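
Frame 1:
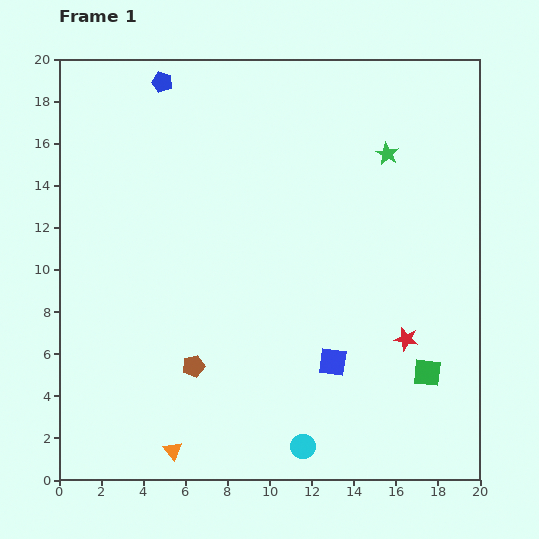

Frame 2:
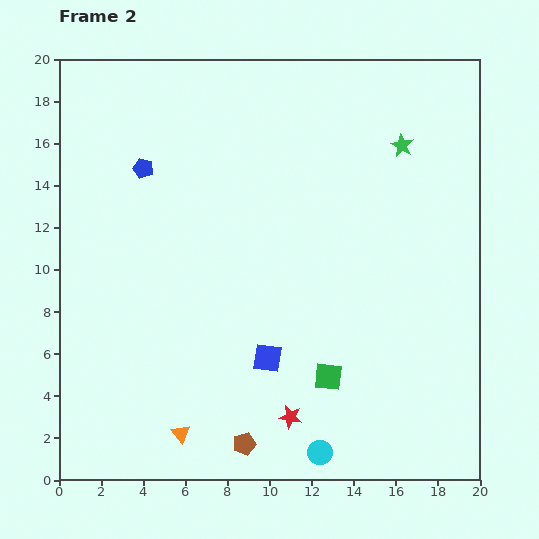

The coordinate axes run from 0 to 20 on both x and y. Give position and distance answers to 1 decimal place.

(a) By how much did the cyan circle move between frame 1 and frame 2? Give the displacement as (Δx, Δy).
(0.8, -0.3)

The cyan circle was at (11.6, 1.6) in frame 1 and (12.4, 1.3) in frame 2.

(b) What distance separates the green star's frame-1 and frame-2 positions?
0.8

The green star moved from (15.6, 15.5) to (16.3, 15.9), a distance of √(0.7² + 0.4²) ≈ 0.8.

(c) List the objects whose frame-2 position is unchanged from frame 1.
none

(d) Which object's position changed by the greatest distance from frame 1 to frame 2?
the red star

(moved 6.6; next 4.7)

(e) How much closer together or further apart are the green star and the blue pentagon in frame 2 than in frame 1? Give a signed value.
+1.1

Distance in frame 1: 11.2. Distance in frame 2: 12.3.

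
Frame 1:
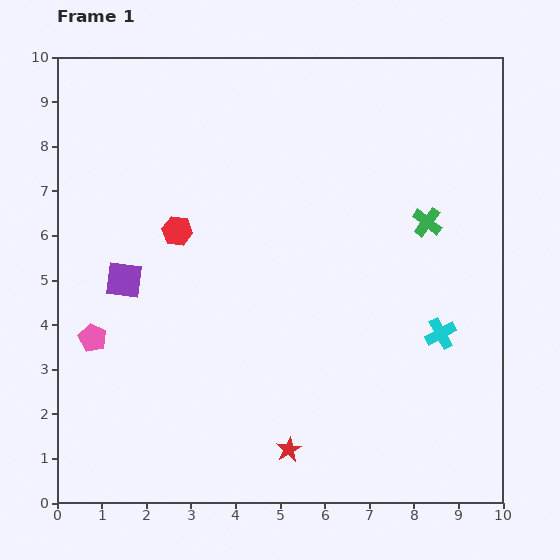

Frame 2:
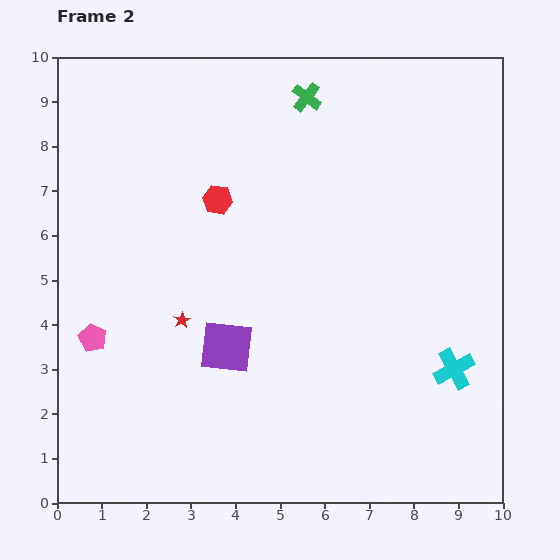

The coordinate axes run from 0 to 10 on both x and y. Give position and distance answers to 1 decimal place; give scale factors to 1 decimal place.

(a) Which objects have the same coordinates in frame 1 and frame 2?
the pink pentagon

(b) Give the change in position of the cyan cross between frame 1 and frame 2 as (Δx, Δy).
(0.3, -0.8)

The cyan cross was at (8.6, 3.8) in frame 1 and (8.9, 3.0) in frame 2.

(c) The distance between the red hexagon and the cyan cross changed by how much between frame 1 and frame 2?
+0.2

Distance in frame 1: 6.3. Distance in frame 2: 6.5.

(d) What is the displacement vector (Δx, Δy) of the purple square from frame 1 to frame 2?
(2.3, -1.5)

The purple square was at (1.5, 5.0) in frame 1 and (3.8, 3.5) in frame 2.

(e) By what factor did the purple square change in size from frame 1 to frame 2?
1.5×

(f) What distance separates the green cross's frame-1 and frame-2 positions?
3.9

The green cross moved from (8.3, 6.3) to (5.6, 9.1), a distance of √(2.7² + 2.8²) ≈ 3.9.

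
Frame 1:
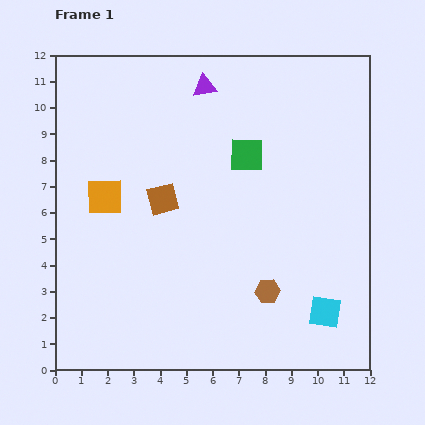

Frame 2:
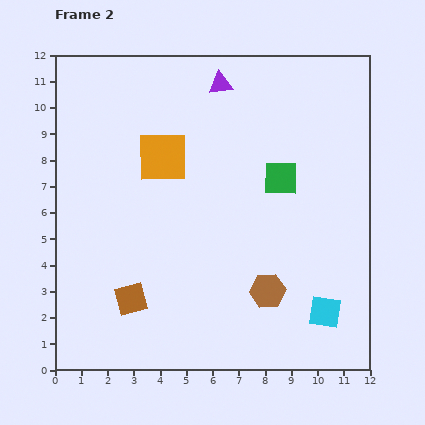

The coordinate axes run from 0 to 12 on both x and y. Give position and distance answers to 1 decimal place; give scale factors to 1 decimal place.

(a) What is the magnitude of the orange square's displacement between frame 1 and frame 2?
2.7

The orange square moved from (1.9, 6.6) to (4.1, 8.1), a distance of √(2.2² + 1.5²) ≈ 2.7.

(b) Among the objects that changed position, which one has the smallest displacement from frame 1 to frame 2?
the purple triangle

(moved 0.6)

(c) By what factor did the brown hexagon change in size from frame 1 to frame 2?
1.4×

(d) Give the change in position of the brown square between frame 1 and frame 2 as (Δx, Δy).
(-1.2, -3.8)

The brown square was at (4.1, 6.5) in frame 1 and (2.9, 2.7) in frame 2.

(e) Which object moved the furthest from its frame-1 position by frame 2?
the brown square

(moved 4.0; next 2.7)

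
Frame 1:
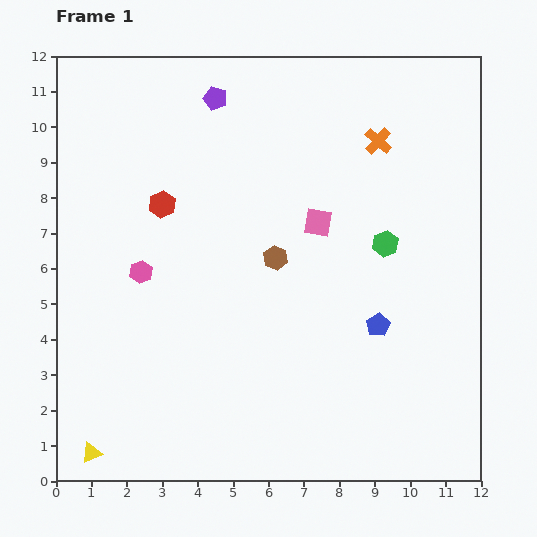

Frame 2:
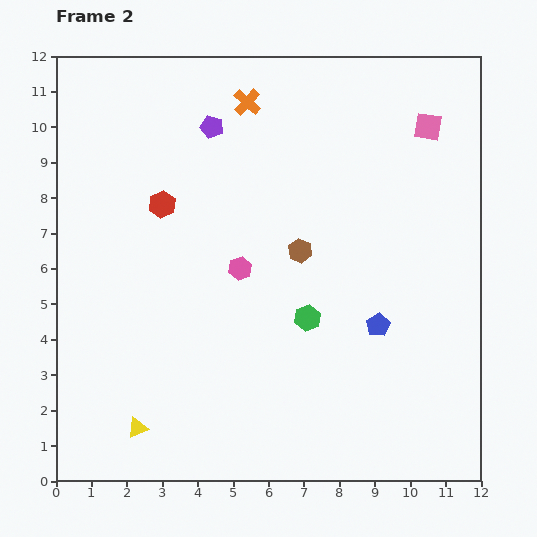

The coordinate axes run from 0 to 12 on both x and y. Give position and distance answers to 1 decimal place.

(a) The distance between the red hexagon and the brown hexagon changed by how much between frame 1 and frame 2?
+0.6

Distance in frame 1: 3.5. Distance in frame 2: 4.1.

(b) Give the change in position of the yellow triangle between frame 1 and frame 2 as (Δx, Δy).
(1.3, 0.7)

The yellow triangle was at (1.0, 0.8) in frame 1 and (2.3, 1.5) in frame 2.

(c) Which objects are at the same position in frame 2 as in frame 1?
the blue pentagon, the red hexagon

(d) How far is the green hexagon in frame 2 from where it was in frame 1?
3.0

The green hexagon moved from (9.3, 6.7) to (7.1, 4.6), a distance of √(2.2² + 2.1²) ≈ 3.0.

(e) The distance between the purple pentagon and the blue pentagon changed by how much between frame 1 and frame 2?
-0.6

Distance in frame 1: 7.9. Distance in frame 2: 7.3.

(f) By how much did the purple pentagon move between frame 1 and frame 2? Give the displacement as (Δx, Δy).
(-0.1, -0.8)

The purple pentagon was at (4.5, 10.8) in frame 1 and (4.4, 10.0) in frame 2.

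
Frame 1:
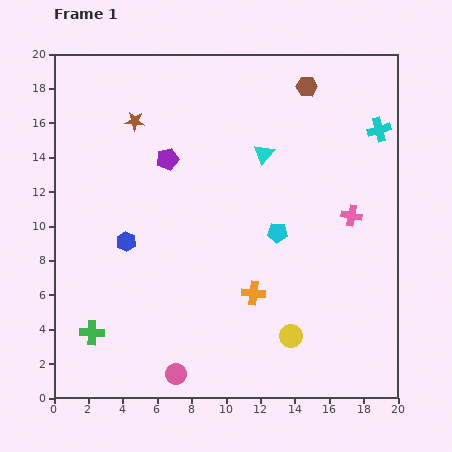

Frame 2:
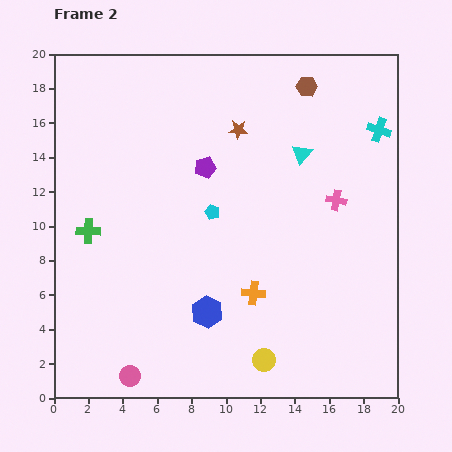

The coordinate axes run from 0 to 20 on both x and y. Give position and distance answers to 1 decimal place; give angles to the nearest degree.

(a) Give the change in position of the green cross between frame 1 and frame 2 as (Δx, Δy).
(-0.2, 5.9)

The green cross was at (2.2, 3.8) in frame 1 and (2.0, 9.7) in frame 2.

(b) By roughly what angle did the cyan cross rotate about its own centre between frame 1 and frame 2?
34° clockwise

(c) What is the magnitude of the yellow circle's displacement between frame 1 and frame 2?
2.1

The yellow circle moved from (13.8, 3.6) to (12.2, 2.2), a distance of √(1.6² + 1.4²) ≈ 2.1.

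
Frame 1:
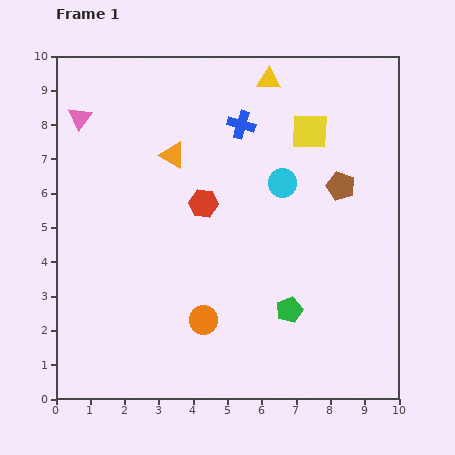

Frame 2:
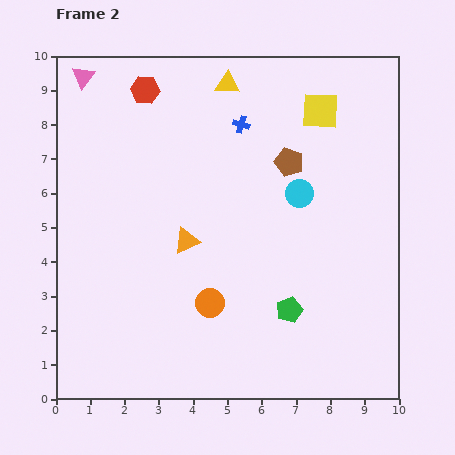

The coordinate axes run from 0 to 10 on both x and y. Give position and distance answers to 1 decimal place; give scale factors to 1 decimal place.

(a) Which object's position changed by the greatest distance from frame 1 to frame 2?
the red hexagon

(moved 3.7; next 2.5)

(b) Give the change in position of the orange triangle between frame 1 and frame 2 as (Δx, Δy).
(0.4, -2.5)

The orange triangle was at (3.4, 7.1) in frame 1 and (3.8, 4.6) in frame 2.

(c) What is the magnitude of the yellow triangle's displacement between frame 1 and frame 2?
1.2

The yellow triangle moved from (6.2, 9.3) to (5.0, 9.2), a distance of √(1.2² + 0.1²) ≈ 1.2.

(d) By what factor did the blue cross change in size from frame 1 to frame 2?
0.6×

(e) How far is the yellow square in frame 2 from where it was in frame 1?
0.7

The yellow square moved from (7.4, 7.8) to (7.7, 8.4), a distance of √(0.3² + 0.6²) ≈ 0.7.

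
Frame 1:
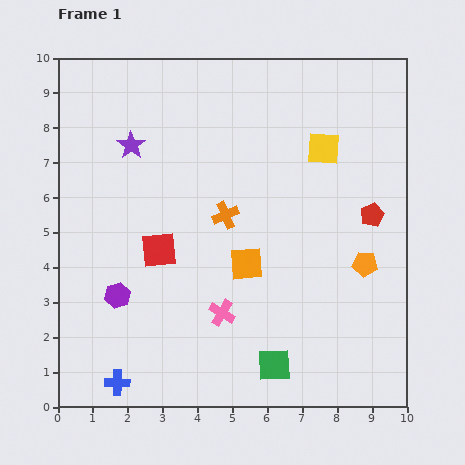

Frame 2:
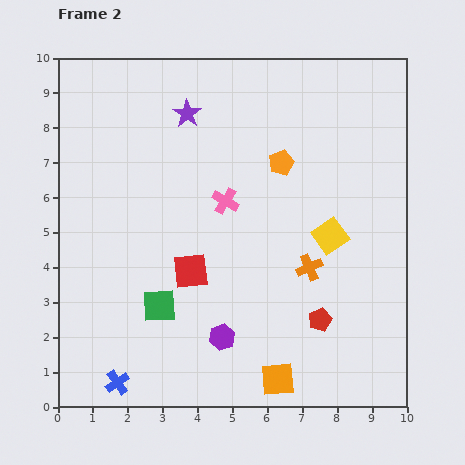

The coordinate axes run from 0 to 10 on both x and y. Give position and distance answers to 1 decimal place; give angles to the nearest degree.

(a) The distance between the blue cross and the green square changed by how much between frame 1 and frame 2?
-2.0

Distance in frame 1: 4.5. Distance in frame 2: 2.5.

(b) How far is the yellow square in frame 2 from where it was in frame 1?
2.5

The yellow square moved from (7.6, 7.4) to (7.8, 4.9), a distance of √(0.2² + 2.5²) ≈ 2.5.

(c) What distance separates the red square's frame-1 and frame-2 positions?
1.1

The red square moved from (2.9, 4.5) to (3.8, 3.9), a distance of √(0.9² + 0.6²) ≈ 1.1.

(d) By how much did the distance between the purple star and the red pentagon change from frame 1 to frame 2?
-0.2

Distance in frame 1: 7.2. Distance in frame 2: 7.0.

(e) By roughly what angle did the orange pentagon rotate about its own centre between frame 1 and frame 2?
27° counter-clockwise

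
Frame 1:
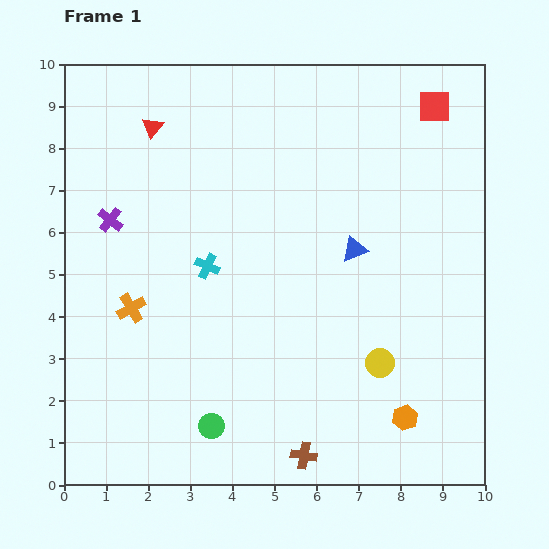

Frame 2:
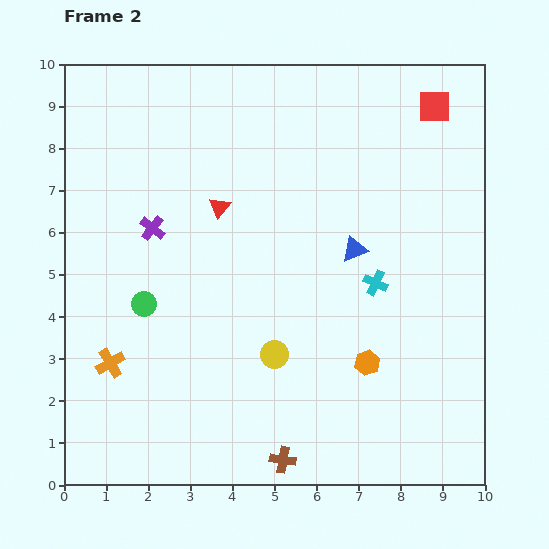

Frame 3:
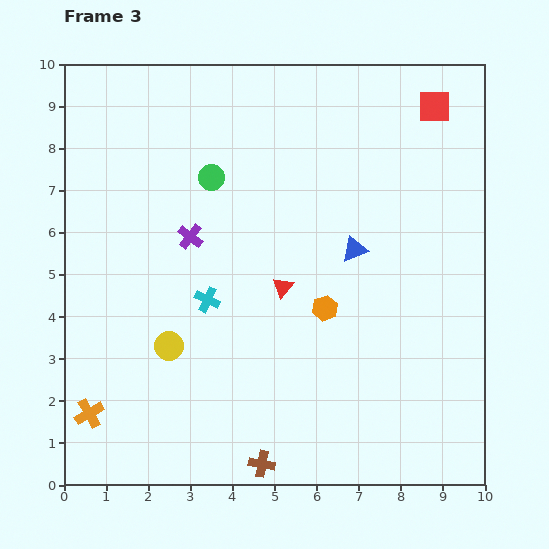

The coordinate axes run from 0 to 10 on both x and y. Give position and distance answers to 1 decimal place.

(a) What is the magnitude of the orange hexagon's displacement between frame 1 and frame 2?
1.6

The orange hexagon moved from (8.1, 1.6) to (7.2, 2.9), a distance of √(0.9² + 1.3²) ≈ 1.6.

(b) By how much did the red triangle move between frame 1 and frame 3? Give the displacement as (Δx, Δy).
(3.1, -3.8)

The red triangle was at (2.1, 8.5) in frame 1 and (5.2, 4.7) in frame 3.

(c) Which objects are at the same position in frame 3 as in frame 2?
the blue triangle, the red square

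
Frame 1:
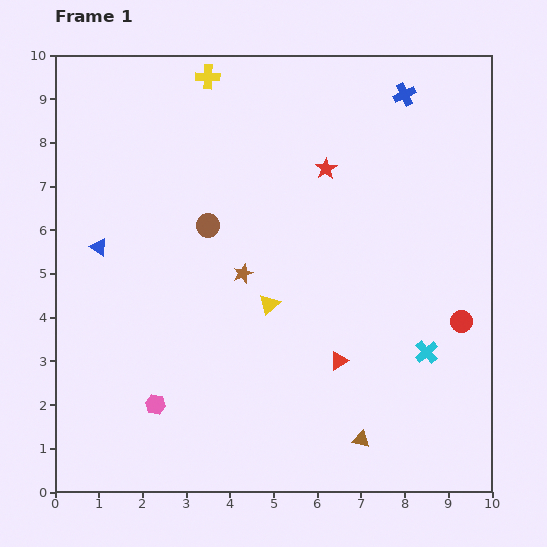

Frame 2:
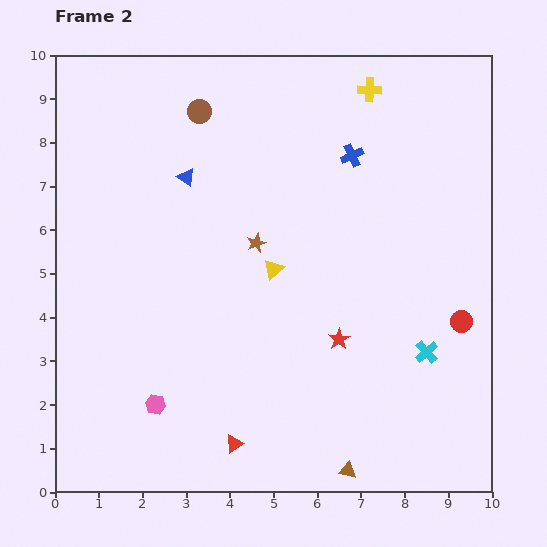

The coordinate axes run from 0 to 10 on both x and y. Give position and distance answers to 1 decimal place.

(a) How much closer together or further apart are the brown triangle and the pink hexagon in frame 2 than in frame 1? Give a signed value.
-0.2

Distance in frame 1: 4.8. Distance in frame 2: 4.6.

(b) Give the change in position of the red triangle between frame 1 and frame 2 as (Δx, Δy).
(-2.4, -1.9)

The red triangle was at (6.5, 3.0) in frame 1 and (4.1, 1.1) in frame 2.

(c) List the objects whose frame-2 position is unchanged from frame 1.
the red circle, the pink hexagon, the cyan cross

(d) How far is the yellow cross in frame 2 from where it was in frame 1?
3.7

The yellow cross moved from (3.5, 9.5) to (7.2, 9.2), a distance of √(3.7² + 0.3²) ≈ 3.7.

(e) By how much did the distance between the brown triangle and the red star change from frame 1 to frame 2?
-3.3

Distance in frame 1: 6.3. Distance in frame 2: 3.0.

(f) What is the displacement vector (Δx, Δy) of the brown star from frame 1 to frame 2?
(0.3, 0.7)

The brown star was at (4.3, 5.0) in frame 1 and (4.6, 5.7) in frame 2.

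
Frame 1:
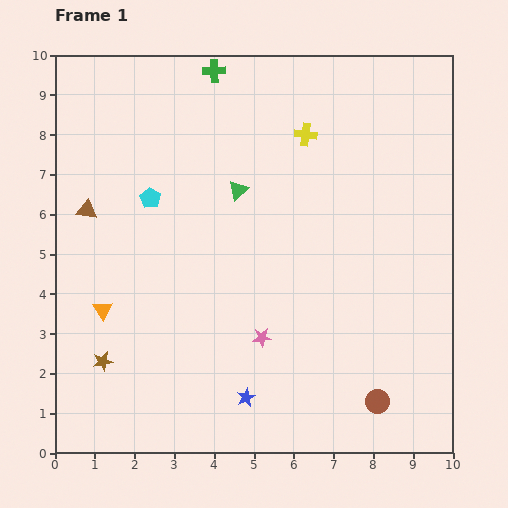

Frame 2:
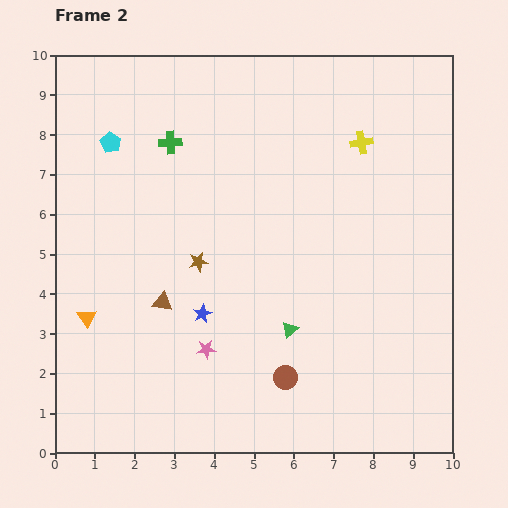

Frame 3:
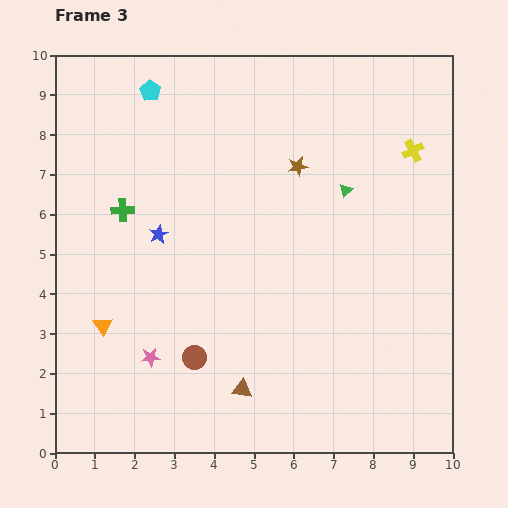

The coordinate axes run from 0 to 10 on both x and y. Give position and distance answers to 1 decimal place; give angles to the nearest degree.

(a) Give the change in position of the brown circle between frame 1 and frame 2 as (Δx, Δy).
(-2.3, 0.6)

The brown circle was at (8.1, 1.3) in frame 1 and (5.8, 1.9) in frame 2.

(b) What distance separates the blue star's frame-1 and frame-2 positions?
2.4

The blue star moved from (4.8, 1.4) to (3.7, 3.5), a distance of √(1.1² + 2.1²) ≈ 2.4.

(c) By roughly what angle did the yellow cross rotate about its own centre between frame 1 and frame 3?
35° counter-clockwise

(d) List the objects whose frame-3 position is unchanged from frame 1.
none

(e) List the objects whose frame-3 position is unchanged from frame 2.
none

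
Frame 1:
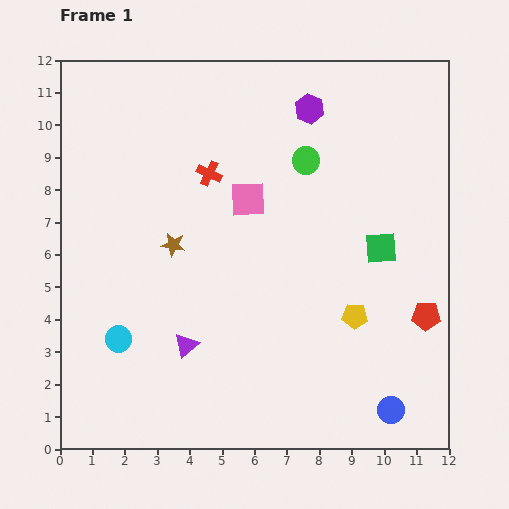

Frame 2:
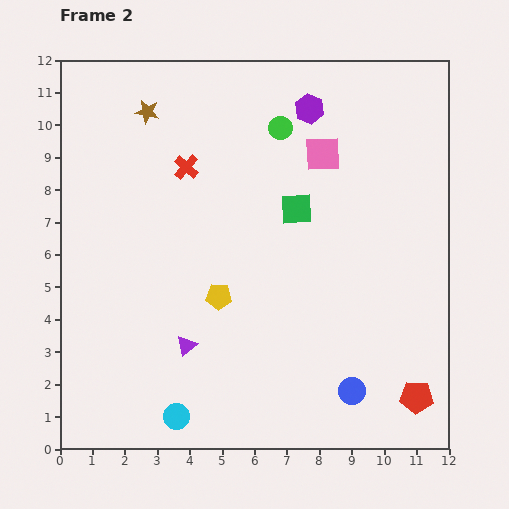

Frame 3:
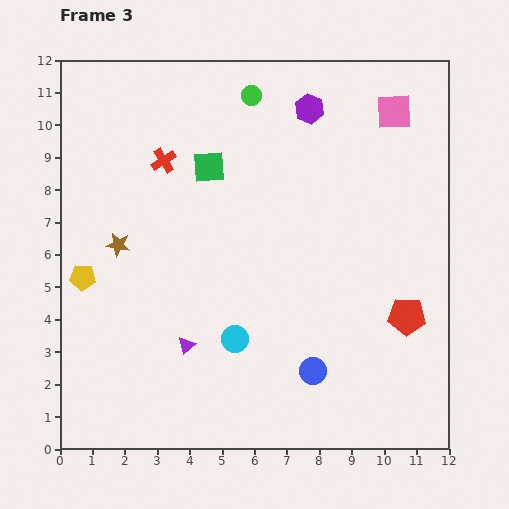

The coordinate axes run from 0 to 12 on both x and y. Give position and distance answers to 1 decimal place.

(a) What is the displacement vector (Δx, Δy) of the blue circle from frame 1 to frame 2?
(-1.2, 0.6)

The blue circle was at (10.2, 1.2) in frame 1 and (9.0, 1.8) in frame 2.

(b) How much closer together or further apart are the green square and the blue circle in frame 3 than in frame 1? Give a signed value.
+2.1

Distance in frame 1: 5.0. Distance in frame 3: 7.1.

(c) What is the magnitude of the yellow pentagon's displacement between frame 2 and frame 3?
4.2

The yellow pentagon moved from (4.9, 4.7) to (0.7, 5.3), a distance of √(4.2² + 0.6²) ≈ 4.2.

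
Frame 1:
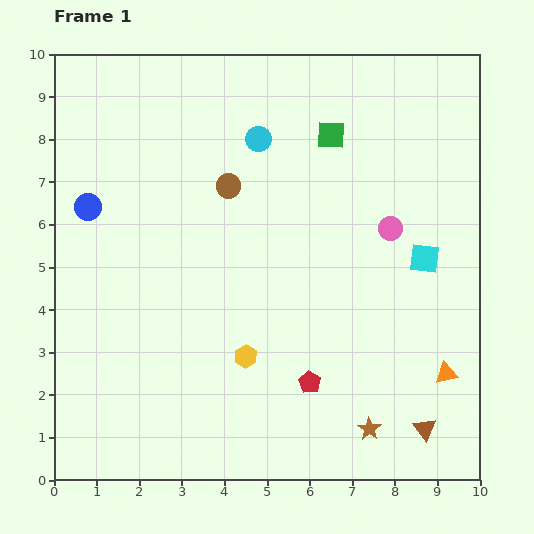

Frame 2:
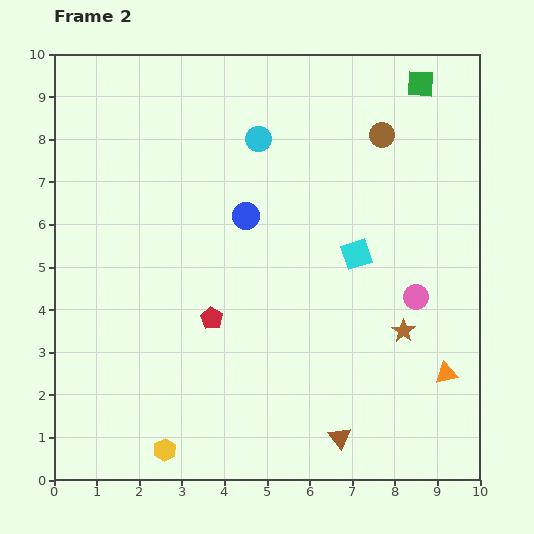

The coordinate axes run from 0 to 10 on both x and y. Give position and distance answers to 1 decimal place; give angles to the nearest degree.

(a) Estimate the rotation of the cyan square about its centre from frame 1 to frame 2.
24° counter-clockwise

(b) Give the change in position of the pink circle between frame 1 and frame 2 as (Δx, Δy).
(0.6, -1.6)

The pink circle was at (7.9, 5.9) in frame 1 and (8.5, 4.3) in frame 2.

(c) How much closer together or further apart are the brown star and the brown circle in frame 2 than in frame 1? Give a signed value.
-2.0

Distance in frame 1: 6.6. Distance in frame 2: 4.6.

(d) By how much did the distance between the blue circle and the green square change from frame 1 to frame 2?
-0.8

Distance in frame 1: 5.9. Distance in frame 2: 5.1.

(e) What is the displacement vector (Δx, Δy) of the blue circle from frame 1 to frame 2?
(3.7, -0.2)

The blue circle was at (0.8, 6.4) in frame 1 and (4.5, 6.2) in frame 2.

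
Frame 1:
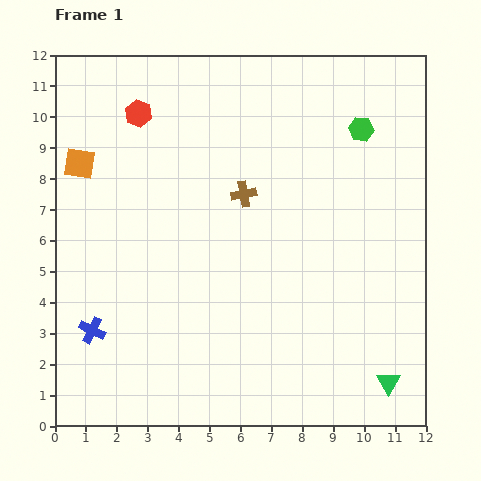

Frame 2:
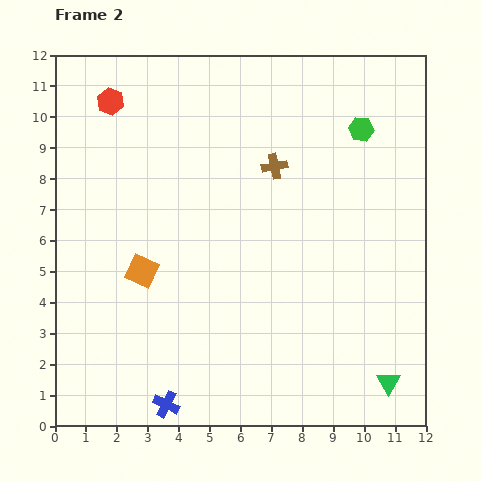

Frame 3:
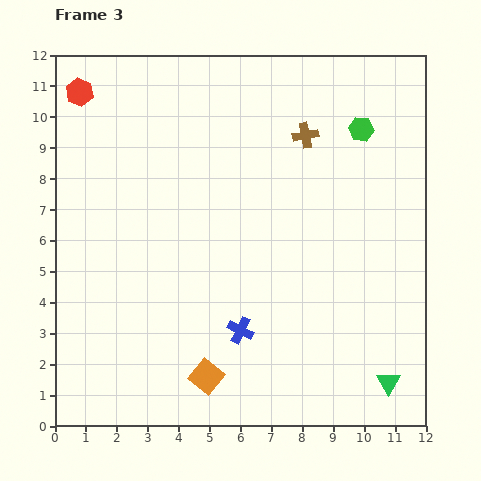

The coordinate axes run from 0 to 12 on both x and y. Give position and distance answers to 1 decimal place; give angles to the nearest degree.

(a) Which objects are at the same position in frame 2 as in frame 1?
the green triangle, the green hexagon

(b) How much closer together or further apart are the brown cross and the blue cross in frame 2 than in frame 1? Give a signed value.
+1.9

Distance in frame 1: 6.6. Distance in frame 2: 8.5.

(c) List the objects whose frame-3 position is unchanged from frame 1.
the green triangle, the green hexagon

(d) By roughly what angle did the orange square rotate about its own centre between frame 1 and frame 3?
31° clockwise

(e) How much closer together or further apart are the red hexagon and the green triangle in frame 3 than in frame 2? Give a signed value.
+0.9

Distance in frame 2: 12.8. Distance in frame 3: 13.7.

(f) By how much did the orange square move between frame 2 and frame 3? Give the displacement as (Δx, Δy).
(2.1, -3.4)

The orange square was at (2.8, 5.0) in frame 2 and (4.9, 1.6) in frame 3.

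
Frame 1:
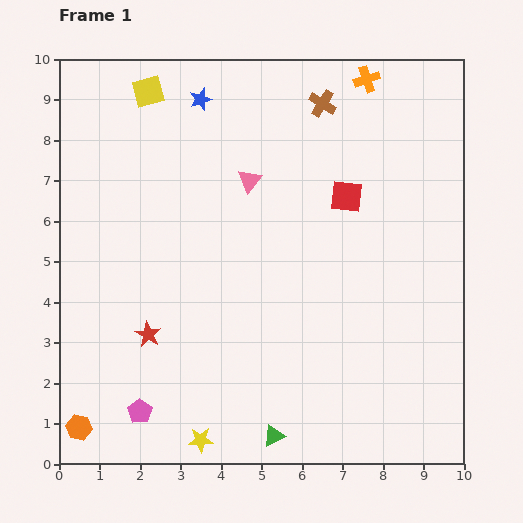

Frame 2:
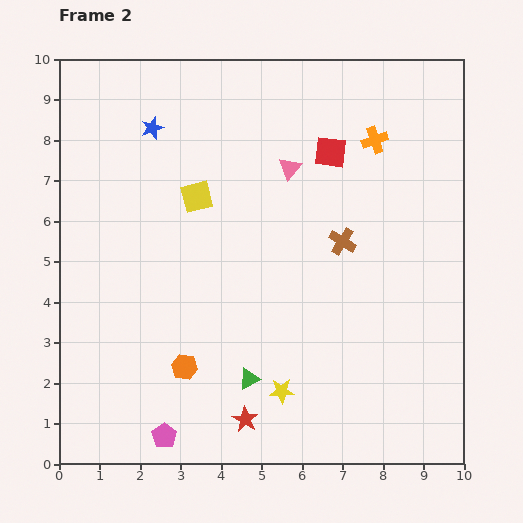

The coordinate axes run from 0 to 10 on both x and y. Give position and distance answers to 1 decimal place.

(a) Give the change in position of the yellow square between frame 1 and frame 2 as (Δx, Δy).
(1.2, -2.6)

The yellow square was at (2.2, 9.2) in frame 1 and (3.4, 6.6) in frame 2.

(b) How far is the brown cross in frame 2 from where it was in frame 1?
3.4

The brown cross moved from (6.5, 8.9) to (7.0, 5.5), a distance of √(0.5² + 3.4²) ≈ 3.4.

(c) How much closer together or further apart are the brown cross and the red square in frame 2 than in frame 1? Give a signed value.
-0.2

Distance in frame 1: 2.4. Distance in frame 2: 2.2.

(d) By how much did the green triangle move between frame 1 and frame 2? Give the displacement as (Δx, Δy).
(-0.6, 1.4)

The green triangle was at (5.3, 0.7) in frame 1 and (4.7, 2.1) in frame 2.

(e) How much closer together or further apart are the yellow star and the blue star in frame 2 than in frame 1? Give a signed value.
-1.2

Distance in frame 1: 8.4. Distance in frame 2: 7.2.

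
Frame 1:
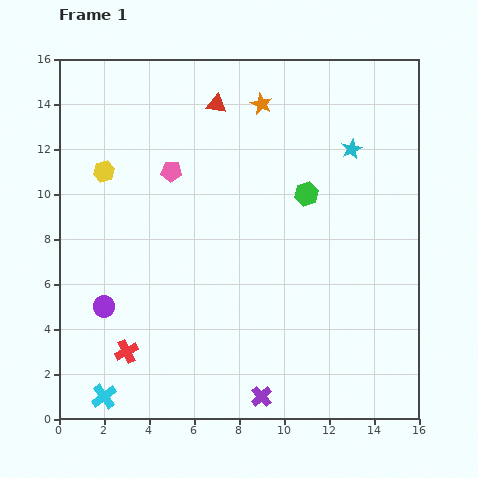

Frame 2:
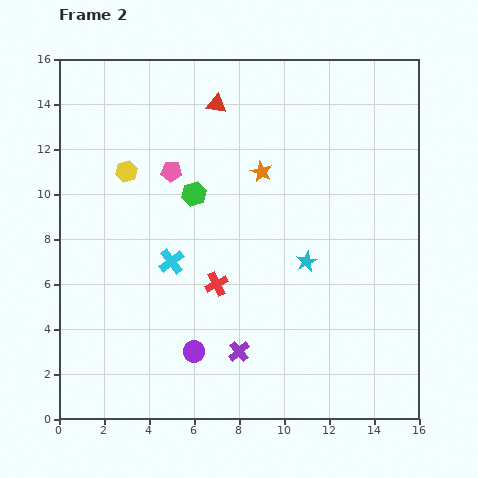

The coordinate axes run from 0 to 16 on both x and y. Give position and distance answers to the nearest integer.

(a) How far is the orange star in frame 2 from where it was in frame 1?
3

The orange star moved from (9, 14) to (9, 11), a distance of √(0² + 3²) ≈ 3.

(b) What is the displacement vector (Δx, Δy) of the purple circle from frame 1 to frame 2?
(4, -2)

The purple circle was at (2, 5) in frame 1 and (6, 3) in frame 2.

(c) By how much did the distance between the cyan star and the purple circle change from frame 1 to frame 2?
-7

Distance in frame 1: 13. Distance in frame 2: 6.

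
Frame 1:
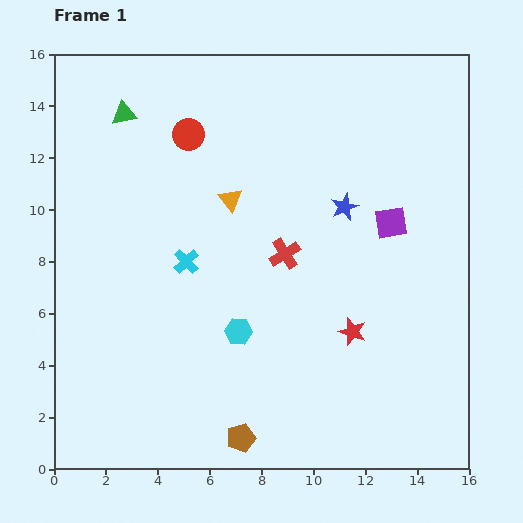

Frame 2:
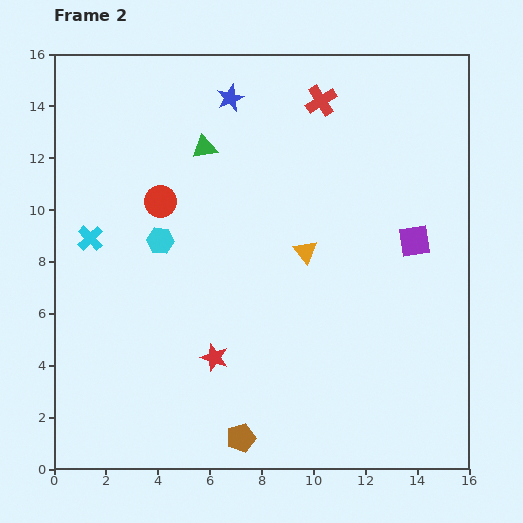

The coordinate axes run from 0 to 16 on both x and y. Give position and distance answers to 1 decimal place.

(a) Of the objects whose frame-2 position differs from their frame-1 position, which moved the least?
the purple square

(moved 1.1)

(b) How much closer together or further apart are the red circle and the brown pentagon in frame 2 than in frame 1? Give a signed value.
-2.3

Distance in frame 1: 11.9. Distance in frame 2: 9.6.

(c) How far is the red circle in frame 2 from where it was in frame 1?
2.8

The red circle moved from (5.2, 12.9) to (4.1, 10.3), a distance of √(1.1² + 2.6²) ≈ 2.8.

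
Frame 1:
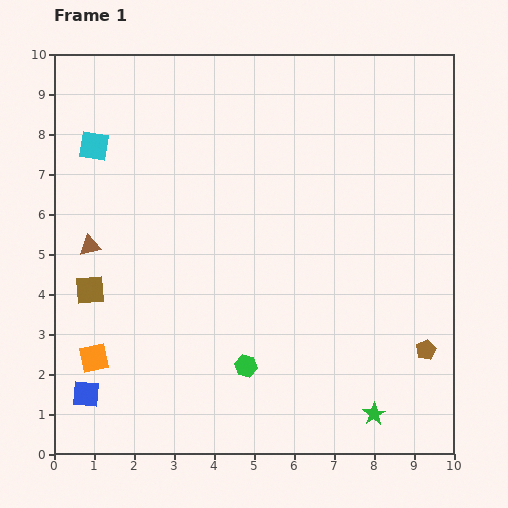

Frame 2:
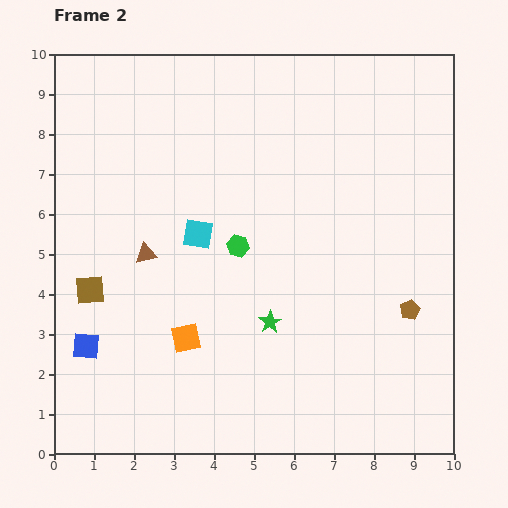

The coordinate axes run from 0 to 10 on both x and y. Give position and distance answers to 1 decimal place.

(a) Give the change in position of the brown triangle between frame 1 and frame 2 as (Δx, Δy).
(1.4, -0.2)

The brown triangle was at (0.9, 5.2) in frame 1 and (2.3, 5.0) in frame 2.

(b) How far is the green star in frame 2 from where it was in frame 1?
3.5

The green star moved from (8.0, 1.0) to (5.4, 3.3), a distance of √(2.6² + 2.3²) ≈ 3.5.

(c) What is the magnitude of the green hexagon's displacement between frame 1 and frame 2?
3.0

The green hexagon moved from (4.8, 2.2) to (4.6, 5.2), a distance of √(0.2² + 3.0²) ≈ 3.0.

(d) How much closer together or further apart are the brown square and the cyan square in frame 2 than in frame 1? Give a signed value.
-0.6

Distance in frame 1: 3.6. Distance in frame 2: 3.0.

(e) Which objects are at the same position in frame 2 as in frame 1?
the brown square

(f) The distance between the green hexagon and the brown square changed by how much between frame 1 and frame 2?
-0.4

Distance in frame 1: 4.3. Distance in frame 2: 3.9.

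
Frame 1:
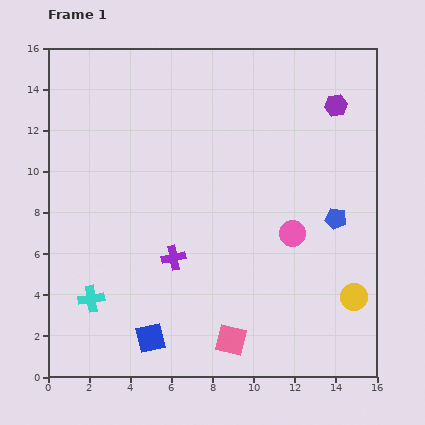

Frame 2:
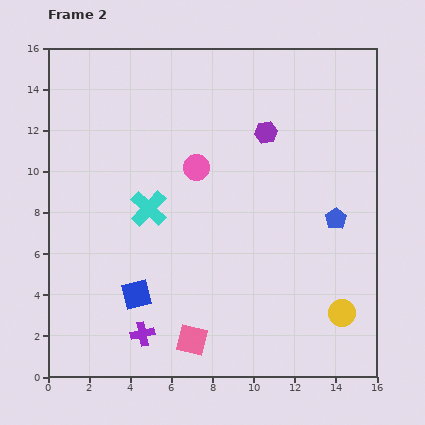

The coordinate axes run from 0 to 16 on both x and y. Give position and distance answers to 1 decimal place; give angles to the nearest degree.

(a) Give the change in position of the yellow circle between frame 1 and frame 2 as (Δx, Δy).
(-0.6, -0.8)

The yellow circle was at (14.9, 3.9) in frame 1 and (14.3, 3.1) in frame 2.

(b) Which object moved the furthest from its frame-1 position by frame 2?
the pink circle

(moved 5.7; next 5.2)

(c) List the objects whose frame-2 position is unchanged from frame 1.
the blue pentagon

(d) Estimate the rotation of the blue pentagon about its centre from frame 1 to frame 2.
27° clockwise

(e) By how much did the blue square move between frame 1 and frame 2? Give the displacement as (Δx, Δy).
(-0.7, 2.1)

The blue square was at (5.0, 1.9) in frame 1 and (4.3, 4.0) in frame 2.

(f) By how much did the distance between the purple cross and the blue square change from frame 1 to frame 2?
-2.2

Distance in frame 1: 4.1. Distance in frame 2: 1.9.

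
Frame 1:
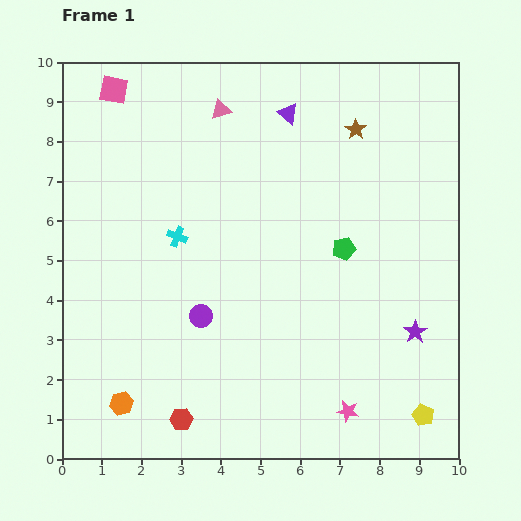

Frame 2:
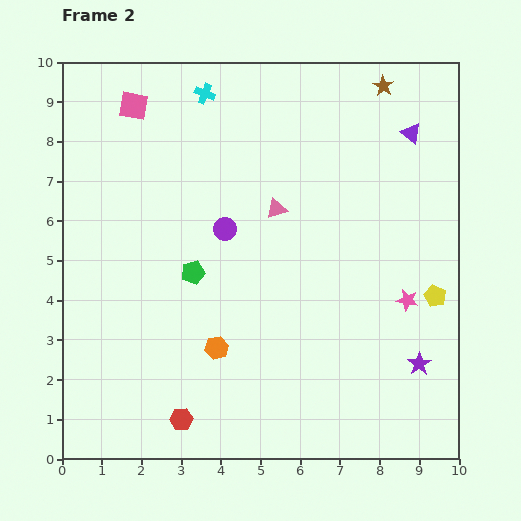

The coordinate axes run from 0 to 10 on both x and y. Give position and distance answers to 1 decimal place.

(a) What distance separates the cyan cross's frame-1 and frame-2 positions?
3.7

The cyan cross moved from (2.9, 5.6) to (3.6, 9.2), a distance of √(0.7² + 3.6²) ≈ 3.7.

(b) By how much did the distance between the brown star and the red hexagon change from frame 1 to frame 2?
+1.3

Distance in frame 1: 8.5. Distance in frame 2: 9.8.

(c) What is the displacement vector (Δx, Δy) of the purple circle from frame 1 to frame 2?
(0.6, 2.2)

The purple circle was at (3.5, 3.6) in frame 1 and (4.1, 5.8) in frame 2.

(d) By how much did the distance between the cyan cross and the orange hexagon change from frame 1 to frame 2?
+2.0

Distance in frame 1: 4.4. Distance in frame 2: 6.4.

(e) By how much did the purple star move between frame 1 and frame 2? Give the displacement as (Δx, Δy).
(0.1, -0.8)

The purple star was at (8.9, 3.2) in frame 1 and (9.0, 2.4) in frame 2.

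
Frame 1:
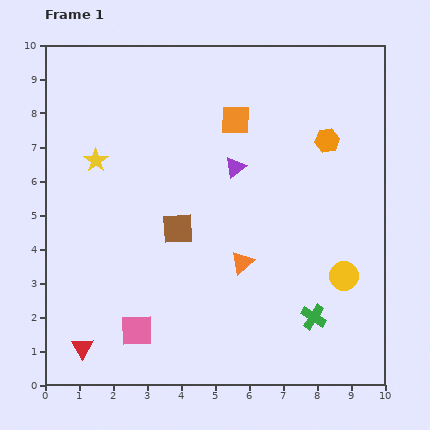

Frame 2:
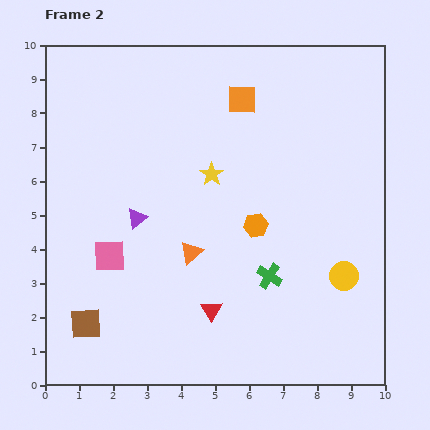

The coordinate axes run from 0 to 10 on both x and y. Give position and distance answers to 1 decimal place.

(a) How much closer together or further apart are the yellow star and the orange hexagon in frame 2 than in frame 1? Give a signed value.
-4.8

Distance in frame 1: 6.8. Distance in frame 2: 2.0.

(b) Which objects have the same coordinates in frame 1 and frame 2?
the yellow circle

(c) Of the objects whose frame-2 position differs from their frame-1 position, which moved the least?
the orange square

(moved 0.6)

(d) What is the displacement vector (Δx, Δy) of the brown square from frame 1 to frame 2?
(-2.7, -2.8)

The brown square was at (3.9, 4.6) in frame 1 and (1.2, 1.8) in frame 2.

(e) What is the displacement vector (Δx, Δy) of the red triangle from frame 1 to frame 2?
(3.8, 1.1)

The red triangle was at (1.1, 1.1) in frame 1 and (4.9, 2.2) in frame 2.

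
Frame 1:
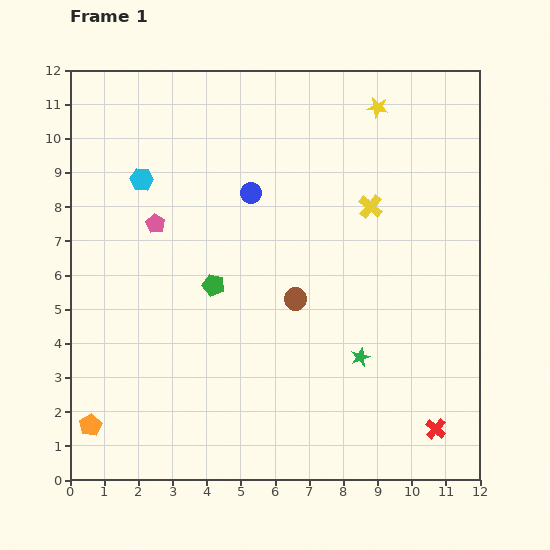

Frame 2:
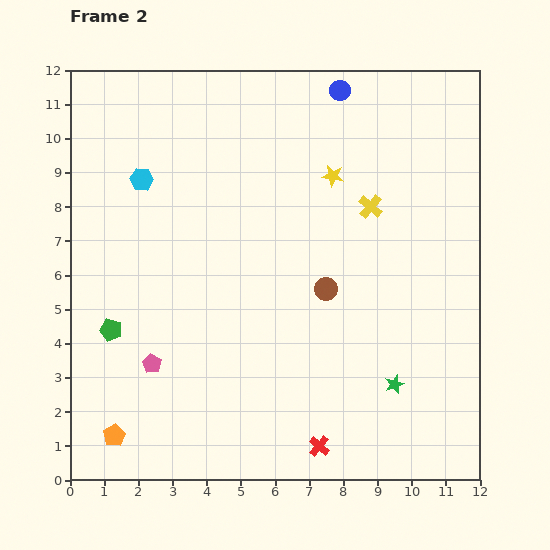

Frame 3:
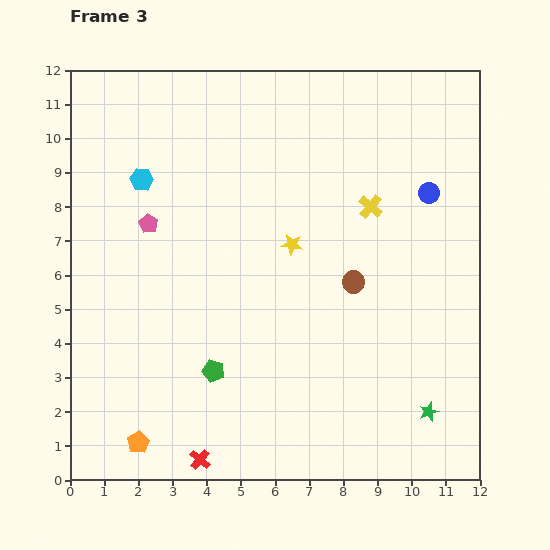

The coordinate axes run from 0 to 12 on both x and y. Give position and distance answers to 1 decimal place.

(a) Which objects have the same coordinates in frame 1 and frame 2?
the cyan hexagon, the yellow cross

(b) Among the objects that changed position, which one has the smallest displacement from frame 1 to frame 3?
the pink pentagon

(moved 0.2)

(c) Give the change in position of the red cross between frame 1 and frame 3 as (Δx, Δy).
(-6.9, -0.9)

The red cross was at (10.7, 1.5) in frame 1 and (3.8, 0.6) in frame 3.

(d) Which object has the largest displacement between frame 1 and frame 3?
the red cross

(moved 7.0; next 5.2)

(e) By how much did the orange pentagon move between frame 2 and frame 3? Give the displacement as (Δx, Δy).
(0.7, -0.2)

The orange pentagon was at (1.3, 1.3) in frame 2 and (2.0, 1.1) in frame 3.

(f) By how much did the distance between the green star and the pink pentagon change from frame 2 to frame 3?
+2.8

Distance in frame 2: 7.1. Distance in frame 3: 9.9.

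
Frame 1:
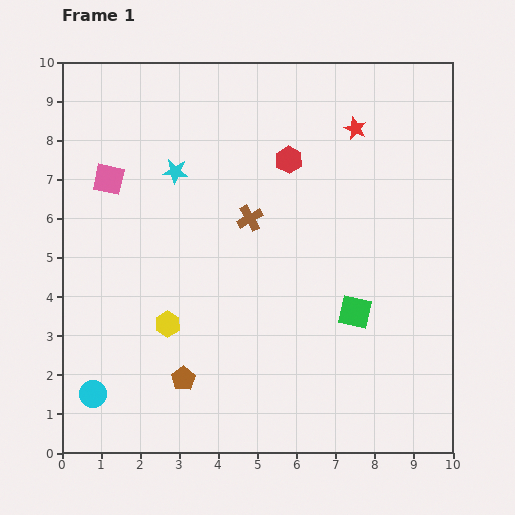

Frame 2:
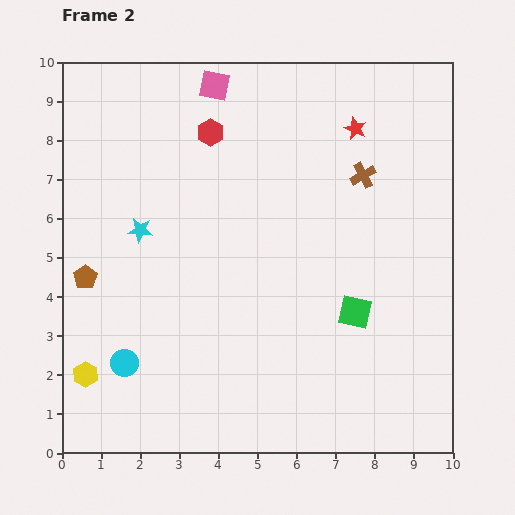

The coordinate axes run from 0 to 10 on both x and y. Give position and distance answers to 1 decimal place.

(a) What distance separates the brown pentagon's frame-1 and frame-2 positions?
3.6

The brown pentagon moved from (3.1, 1.9) to (0.6, 4.5), a distance of √(2.5² + 2.6²) ≈ 3.6.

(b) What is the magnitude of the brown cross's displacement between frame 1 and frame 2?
3.1

The brown cross moved from (4.8, 6.0) to (7.7, 7.1), a distance of √(2.9² + 1.1²) ≈ 3.1.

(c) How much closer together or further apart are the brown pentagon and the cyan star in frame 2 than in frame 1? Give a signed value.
-3.5

Distance in frame 1: 5.3. Distance in frame 2: 1.8.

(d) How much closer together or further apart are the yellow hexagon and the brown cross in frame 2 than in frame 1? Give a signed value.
+5.3

Distance in frame 1: 3.4. Distance in frame 2: 8.7.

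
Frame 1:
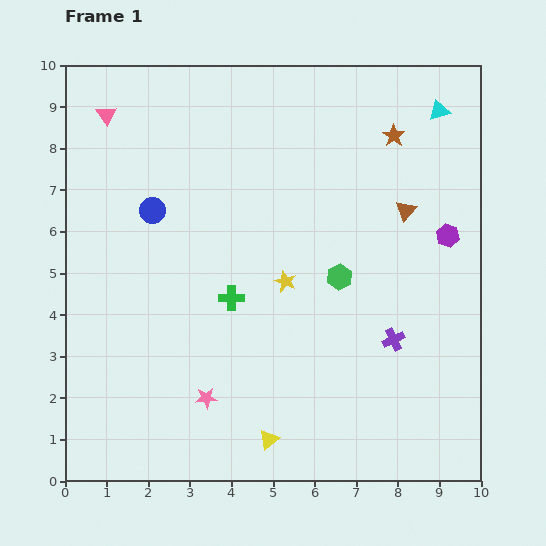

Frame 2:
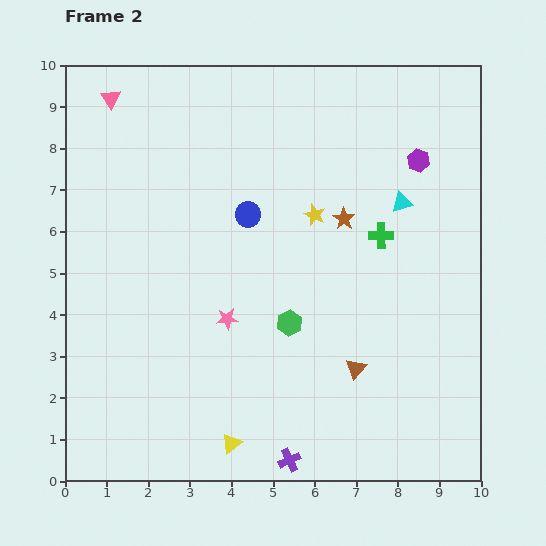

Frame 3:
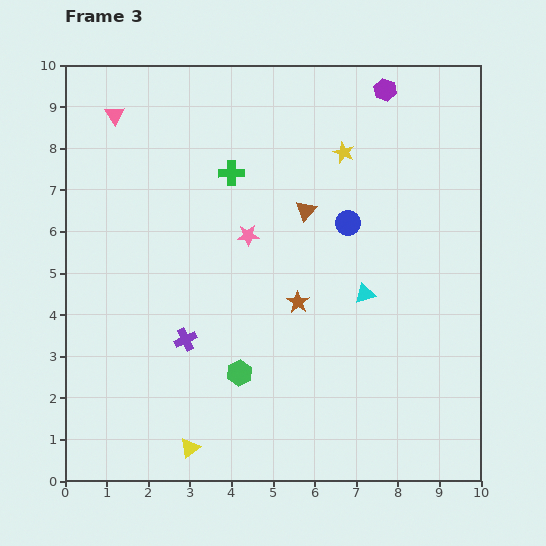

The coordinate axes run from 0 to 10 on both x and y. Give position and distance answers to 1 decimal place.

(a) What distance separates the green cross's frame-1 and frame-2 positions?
3.9

The green cross moved from (4.0, 4.4) to (7.6, 5.9), a distance of √(3.6² + 1.5²) ≈ 3.9.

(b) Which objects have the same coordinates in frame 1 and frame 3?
none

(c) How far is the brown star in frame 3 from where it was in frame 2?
2.3

The brown star moved from (6.7, 6.3) to (5.6, 4.3), a distance of √(1.1² + 2.0²) ≈ 2.3.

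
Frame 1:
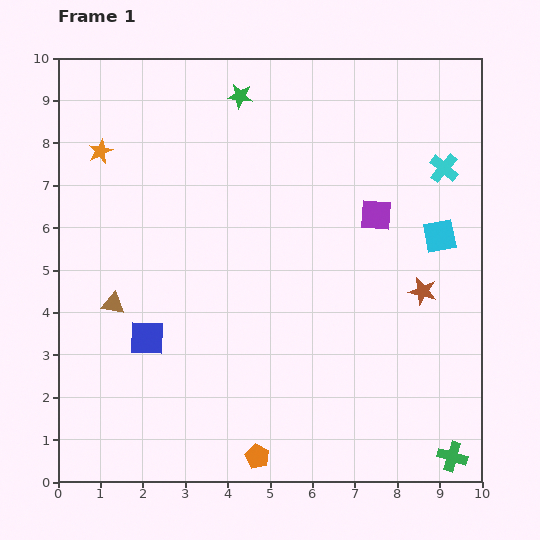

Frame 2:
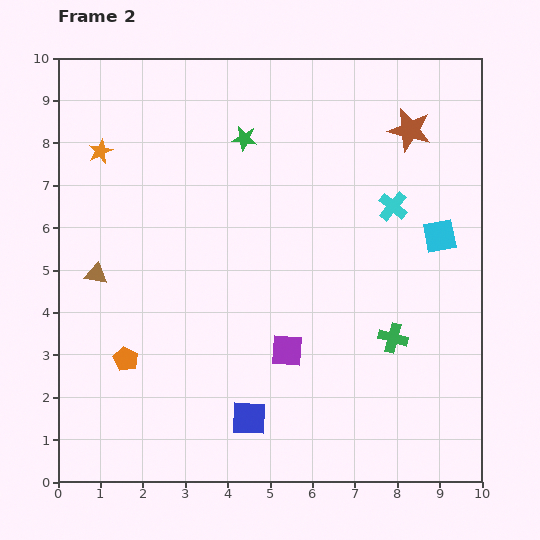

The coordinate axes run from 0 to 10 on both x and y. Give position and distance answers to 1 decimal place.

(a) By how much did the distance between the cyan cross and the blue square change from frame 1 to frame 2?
-2.1

Distance in frame 1: 8.1. Distance in frame 2: 6.0.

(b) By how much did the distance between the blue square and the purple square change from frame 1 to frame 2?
-4.3

Distance in frame 1: 6.1. Distance in frame 2: 1.8.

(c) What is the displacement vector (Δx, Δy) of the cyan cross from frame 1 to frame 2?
(-1.2, -0.9)

The cyan cross was at (9.1, 7.4) in frame 1 and (7.9, 6.5) in frame 2.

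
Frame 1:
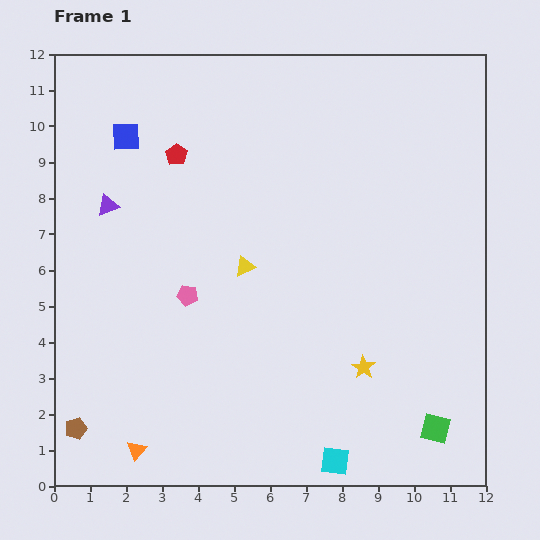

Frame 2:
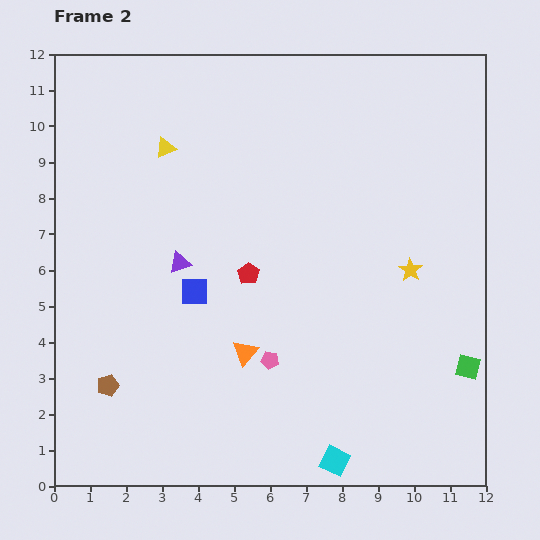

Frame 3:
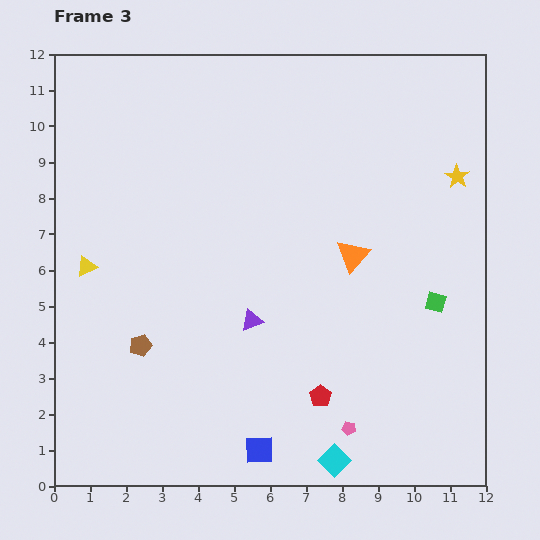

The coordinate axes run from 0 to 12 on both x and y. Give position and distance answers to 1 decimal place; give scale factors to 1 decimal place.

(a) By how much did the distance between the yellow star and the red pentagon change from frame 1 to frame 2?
-3.4

Distance in frame 1: 7.9. Distance in frame 2: 4.5.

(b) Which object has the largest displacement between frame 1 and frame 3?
the blue square

(moved 9.5; next 8.1)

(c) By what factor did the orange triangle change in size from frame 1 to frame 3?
1.7×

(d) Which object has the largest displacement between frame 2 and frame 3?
the blue square

(moved 4.8; next 4.0)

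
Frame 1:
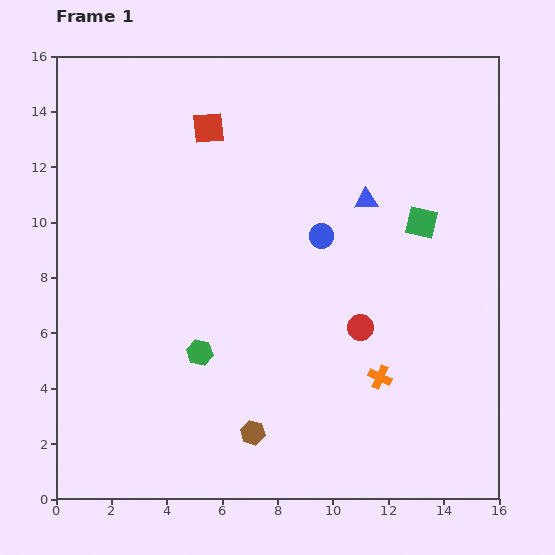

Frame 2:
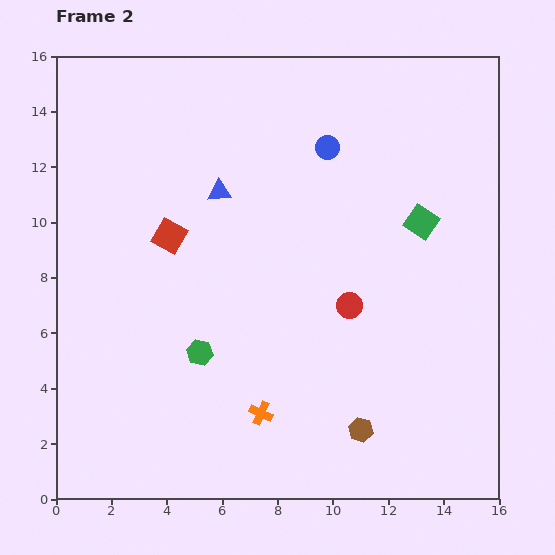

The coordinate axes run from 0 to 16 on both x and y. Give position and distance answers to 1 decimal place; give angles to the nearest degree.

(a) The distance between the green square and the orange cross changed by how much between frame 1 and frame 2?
+3.2

Distance in frame 1: 5.8. Distance in frame 2: 9.0.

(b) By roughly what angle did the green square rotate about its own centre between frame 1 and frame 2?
20° clockwise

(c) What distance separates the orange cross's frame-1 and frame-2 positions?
4.5

The orange cross moved from (11.7, 4.4) to (7.4, 3.1), a distance of √(4.3² + 1.3²) ≈ 4.5.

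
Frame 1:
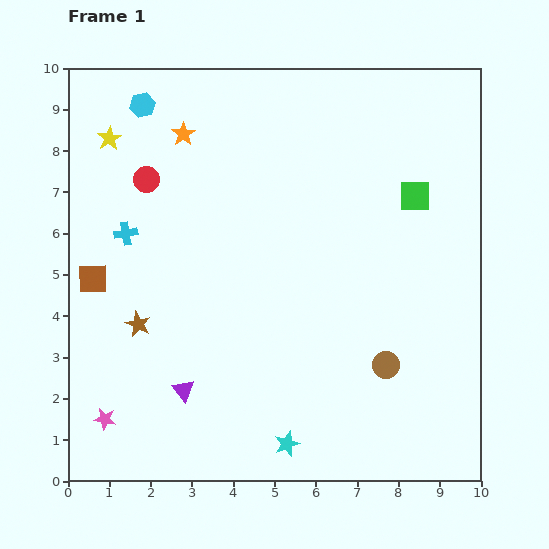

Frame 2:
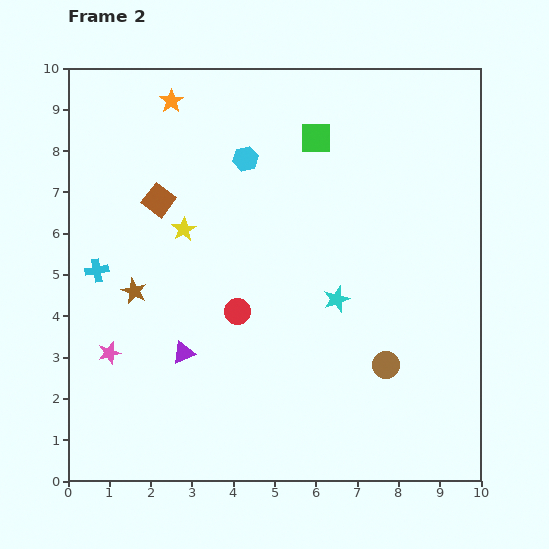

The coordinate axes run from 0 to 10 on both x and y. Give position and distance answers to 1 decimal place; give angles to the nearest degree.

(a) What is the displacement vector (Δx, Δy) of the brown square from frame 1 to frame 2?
(1.6, 1.9)

The brown square was at (0.6, 4.9) in frame 1 and (2.2, 6.8) in frame 2.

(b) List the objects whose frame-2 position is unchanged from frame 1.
the brown circle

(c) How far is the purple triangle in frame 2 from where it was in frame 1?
0.9

The purple triangle moved from (2.8, 2.2) to (2.8, 3.1), a distance of √(0.0² + 0.9²) ≈ 0.9.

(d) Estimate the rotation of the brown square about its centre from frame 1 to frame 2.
38° clockwise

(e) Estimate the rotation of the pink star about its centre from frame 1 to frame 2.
26° counter-clockwise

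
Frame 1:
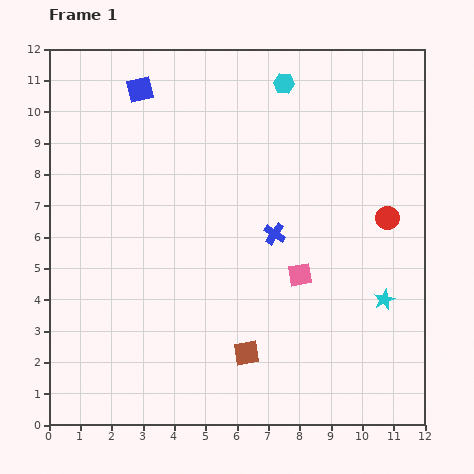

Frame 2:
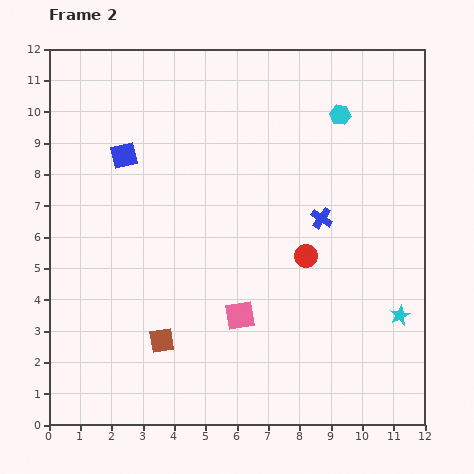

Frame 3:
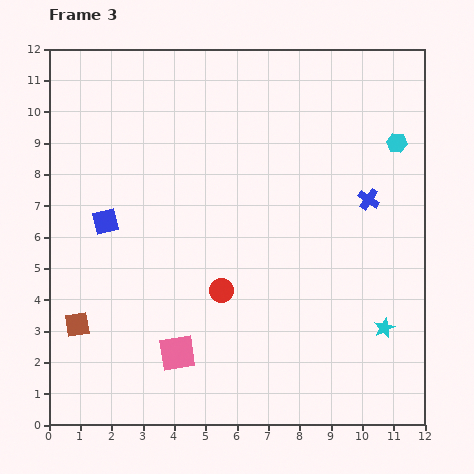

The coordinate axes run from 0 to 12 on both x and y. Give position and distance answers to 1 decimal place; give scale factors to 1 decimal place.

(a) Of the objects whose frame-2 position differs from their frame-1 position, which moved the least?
the cyan star

(moved 0.7)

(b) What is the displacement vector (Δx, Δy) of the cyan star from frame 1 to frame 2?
(0.5, -0.5)

The cyan star was at (10.7, 4.0) in frame 1 and (11.2, 3.5) in frame 2.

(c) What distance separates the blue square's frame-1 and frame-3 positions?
4.3

The blue square moved from (2.9, 10.7) to (1.8, 6.5), a distance of √(1.1² + 4.2²) ≈ 4.3.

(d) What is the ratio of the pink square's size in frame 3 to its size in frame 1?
1.5×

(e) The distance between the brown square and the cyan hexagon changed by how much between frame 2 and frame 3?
+2.5

Distance in frame 2: 9.2. Distance in frame 3: 11.7.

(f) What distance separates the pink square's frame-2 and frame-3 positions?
2.3

The pink square moved from (6.1, 3.5) to (4.1, 2.3), a distance of √(2.0² + 1.2²) ≈ 2.3.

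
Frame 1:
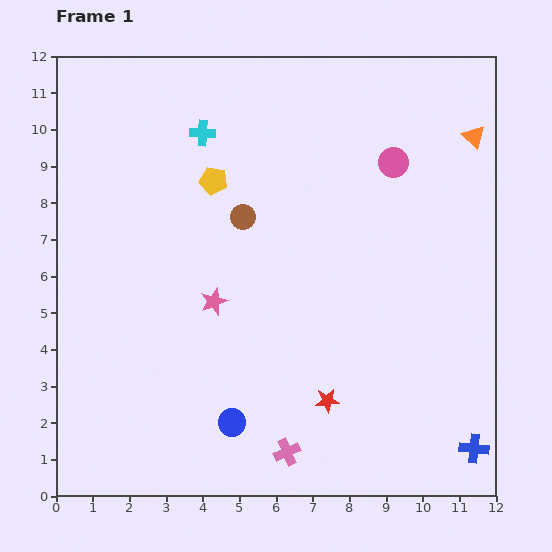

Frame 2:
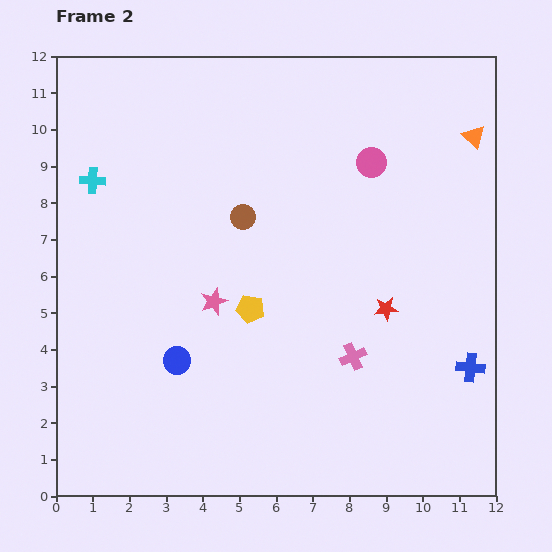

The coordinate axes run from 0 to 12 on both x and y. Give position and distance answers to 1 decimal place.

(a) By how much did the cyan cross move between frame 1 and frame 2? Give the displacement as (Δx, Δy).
(-3.0, -1.3)

The cyan cross was at (4.0, 9.9) in frame 1 and (1.0, 8.6) in frame 2.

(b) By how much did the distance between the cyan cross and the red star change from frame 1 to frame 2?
+0.6

Distance in frame 1: 8.1. Distance in frame 2: 8.7.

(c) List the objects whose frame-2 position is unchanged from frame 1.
the pink star, the orange triangle, the brown circle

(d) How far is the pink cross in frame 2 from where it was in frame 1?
3.2

The pink cross moved from (6.3, 1.2) to (8.1, 3.8), a distance of √(1.8² + 2.6²) ≈ 3.2.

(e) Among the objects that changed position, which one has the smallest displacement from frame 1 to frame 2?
the pink circle

(moved 0.6)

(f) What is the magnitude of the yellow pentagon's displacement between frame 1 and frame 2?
3.6

The yellow pentagon moved from (4.3, 8.6) to (5.3, 5.1), a distance of √(1.0² + 3.5²) ≈ 3.6.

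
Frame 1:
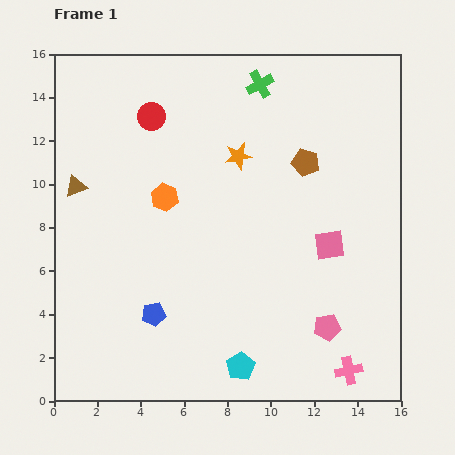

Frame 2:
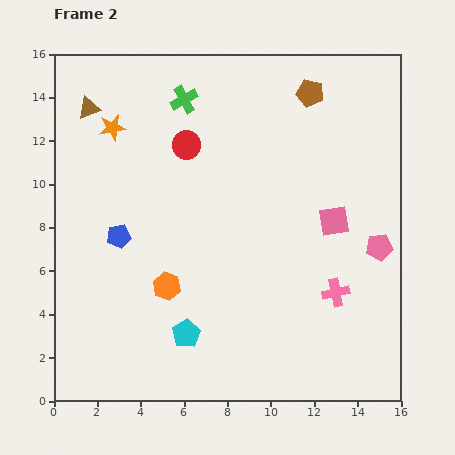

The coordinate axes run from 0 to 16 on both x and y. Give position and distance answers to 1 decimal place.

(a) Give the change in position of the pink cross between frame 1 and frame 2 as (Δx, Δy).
(-0.6, 3.6)

The pink cross was at (13.6, 1.4) in frame 1 and (13.0, 5.0) in frame 2.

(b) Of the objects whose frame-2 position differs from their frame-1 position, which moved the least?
the pink square

(moved 1.1)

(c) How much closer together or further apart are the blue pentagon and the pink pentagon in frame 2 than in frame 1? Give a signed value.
+4.0

Distance in frame 1: 8.0. Distance in frame 2: 12.0.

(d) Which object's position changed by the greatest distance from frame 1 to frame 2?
the orange star

(moved 5.9; next 4.4)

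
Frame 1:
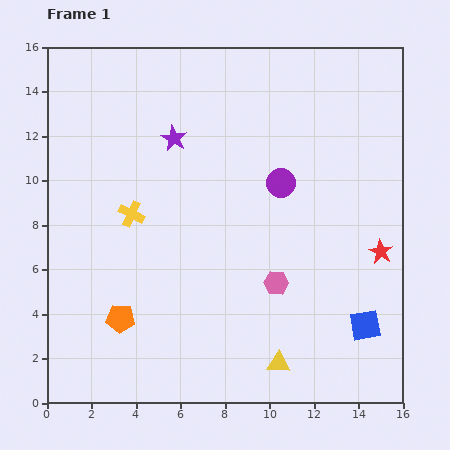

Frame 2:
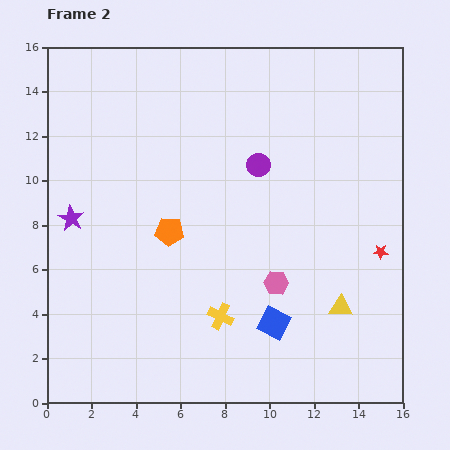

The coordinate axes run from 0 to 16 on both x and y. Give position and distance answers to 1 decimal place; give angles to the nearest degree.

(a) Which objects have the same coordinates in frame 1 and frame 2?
the red star, the pink hexagon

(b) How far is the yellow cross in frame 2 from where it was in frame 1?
6.1

The yellow cross moved from (3.8, 8.5) to (7.8, 3.9), a distance of √(4.0² + 4.6²) ≈ 6.1.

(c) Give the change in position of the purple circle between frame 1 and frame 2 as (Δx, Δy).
(-1.0, 0.8)

The purple circle was at (10.5, 9.9) in frame 1 and (9.5, 10.7) in frame 2.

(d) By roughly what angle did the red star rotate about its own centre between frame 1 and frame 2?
27° counter-clockwise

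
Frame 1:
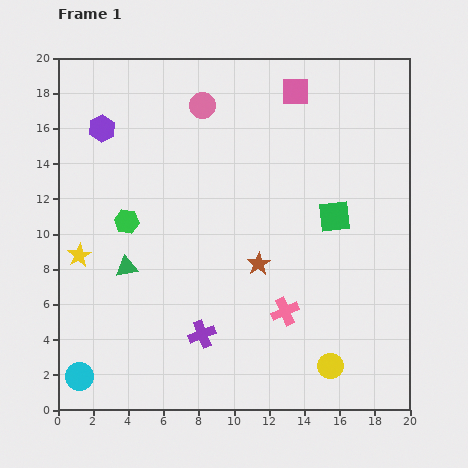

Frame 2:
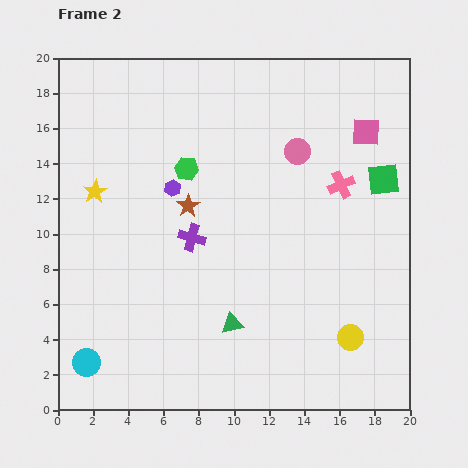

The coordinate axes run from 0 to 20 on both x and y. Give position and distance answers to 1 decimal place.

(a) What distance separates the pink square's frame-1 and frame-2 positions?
4.6

The pink square moved from (13.5, 18.1) to (17.5, 15.8), a distance of √(4.0² + 2.3²) ≈ 4.6.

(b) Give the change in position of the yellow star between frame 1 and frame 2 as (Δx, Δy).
(0.9, 3.6)

The yellow star was at (1.2, 8.8) in frame 1 and (2.1, 12.4) in frame 2.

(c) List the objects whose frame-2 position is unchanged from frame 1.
none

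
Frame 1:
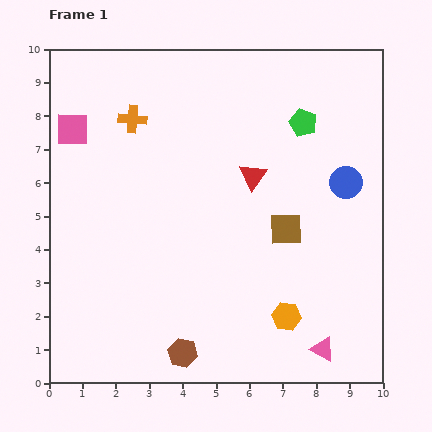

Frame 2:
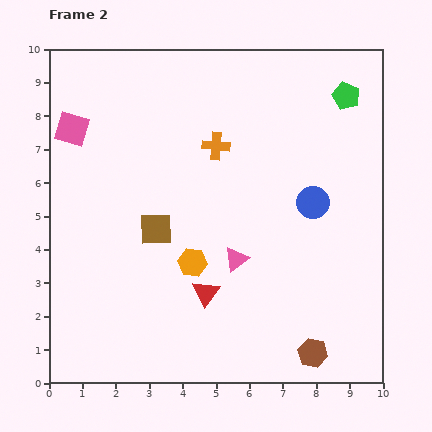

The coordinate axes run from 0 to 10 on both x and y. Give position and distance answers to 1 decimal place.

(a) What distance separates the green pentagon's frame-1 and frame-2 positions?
1.5

The green pentagon moved from (7.6, 7.8) to (8.9, 8.6), a distance of √(1.3² + 0.8²) ≈ 1.5.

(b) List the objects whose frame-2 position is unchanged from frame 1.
the pink square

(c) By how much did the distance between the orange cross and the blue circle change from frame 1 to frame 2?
-3.3

Distance in frame 1: 6.7. Distance in frame 2: 3.4.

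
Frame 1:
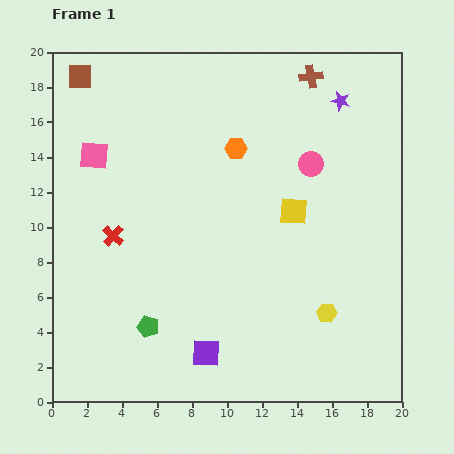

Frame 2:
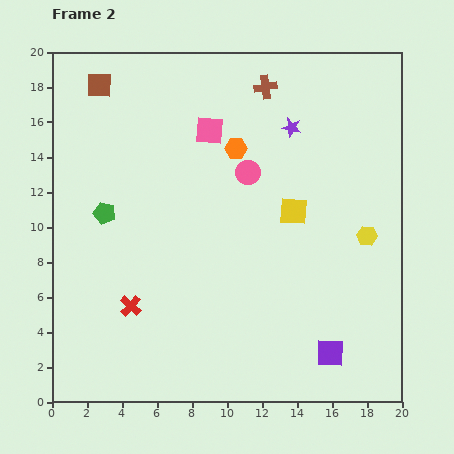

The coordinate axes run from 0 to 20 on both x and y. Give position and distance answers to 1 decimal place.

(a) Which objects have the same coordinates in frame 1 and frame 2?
the orange hexagon, the yellow square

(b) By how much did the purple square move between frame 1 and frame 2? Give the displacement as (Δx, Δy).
(7.1, 0.0)

The purple square was at (8.8, 2.8) in frame 1 and (15.9, 2.8) in frame 2.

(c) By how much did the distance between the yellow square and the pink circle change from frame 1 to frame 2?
+0.5

Distance in frame 1: 2.9. Distance in frame 2: 3.4.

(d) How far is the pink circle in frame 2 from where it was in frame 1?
3.6

The pink circle moved from (14.8, 13.6) to (11.2, 13.1), a distance of √(3.6² + 0.5²) ≈ 3.6.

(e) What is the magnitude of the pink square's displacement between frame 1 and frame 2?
6.7

The pink square moved from (2.4, 14.1) to (9.0, 15.5), a distance of √(6.6² + 1.4²) ≈ 6.7.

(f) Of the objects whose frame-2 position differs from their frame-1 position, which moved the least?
the brown square

(moved 1.2)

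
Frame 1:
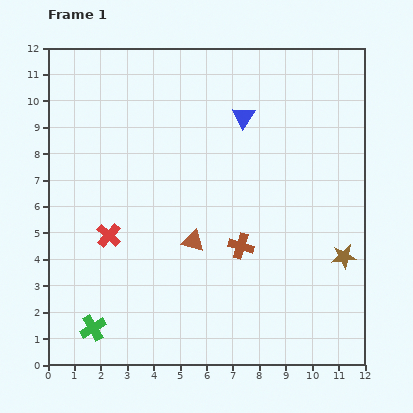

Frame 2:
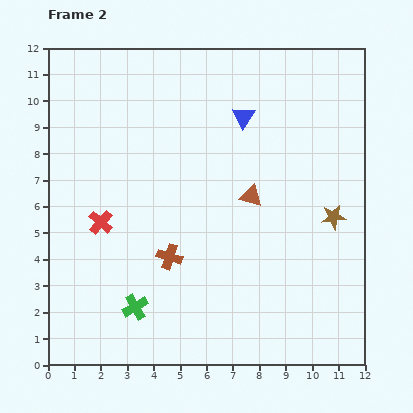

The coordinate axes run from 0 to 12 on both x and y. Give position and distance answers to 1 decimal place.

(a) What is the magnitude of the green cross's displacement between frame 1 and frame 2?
1.8

The green cross moved from (1.7, 1.4) to (3.3, 2.2), a distance of √(1.6² + 0.8²) ≈ 1.8.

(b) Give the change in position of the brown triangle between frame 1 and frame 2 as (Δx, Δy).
(2.2, 1.7)

The brown triangle was at (5.5, 4.7) in frame 1 and (7.7, 6.4) in frame 2.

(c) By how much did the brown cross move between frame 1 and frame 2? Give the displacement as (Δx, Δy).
(-2.7, -0.4)

The brown cross was at (7.3, 4.5) in frame 1 and (4.6, 4.1) in frame 2.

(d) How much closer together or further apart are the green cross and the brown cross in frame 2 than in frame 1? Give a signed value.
-4.1

Distance in frame 1: 6.4. Distance in frame 2: 2.3.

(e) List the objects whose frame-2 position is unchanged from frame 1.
the blue triangle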